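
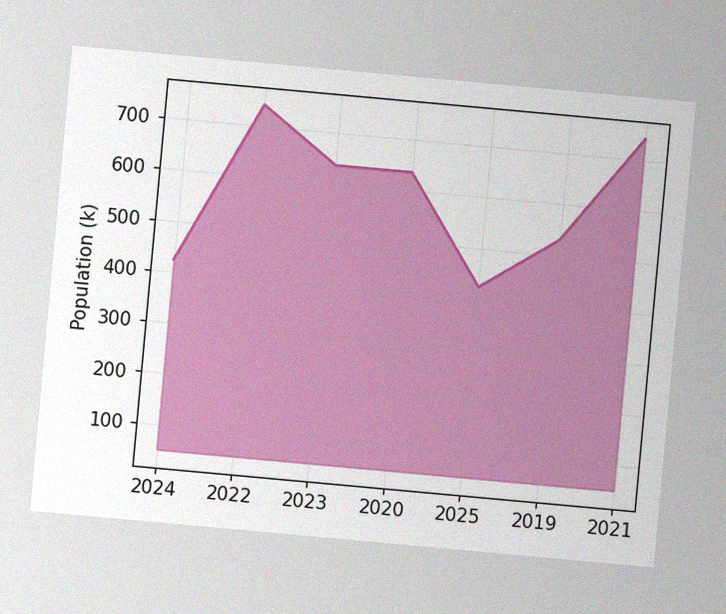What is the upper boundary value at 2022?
742k

The chart is tilted about 5° clockwise, with some photo noise. At 2022 the upper boundary is at 742k.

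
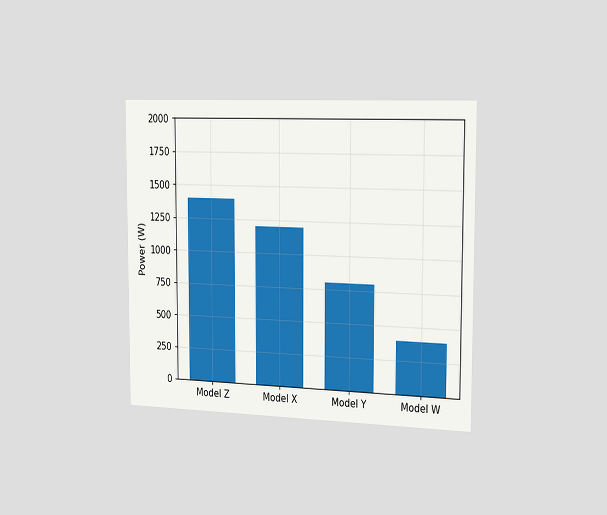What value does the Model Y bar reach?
The chart is viewed slightly from the right. Reading along the chart's y-axis, the Model Y bar reaches 800W.

800W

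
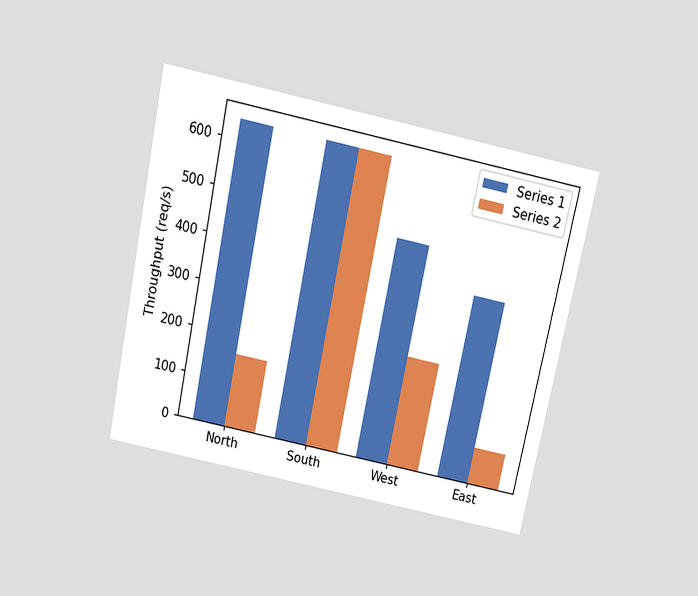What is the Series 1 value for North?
The chart is tilted about 12° clockwise and viewed slightly from above. The Series 1 bar at North reaches 640req/s on the y-axis.

640req/s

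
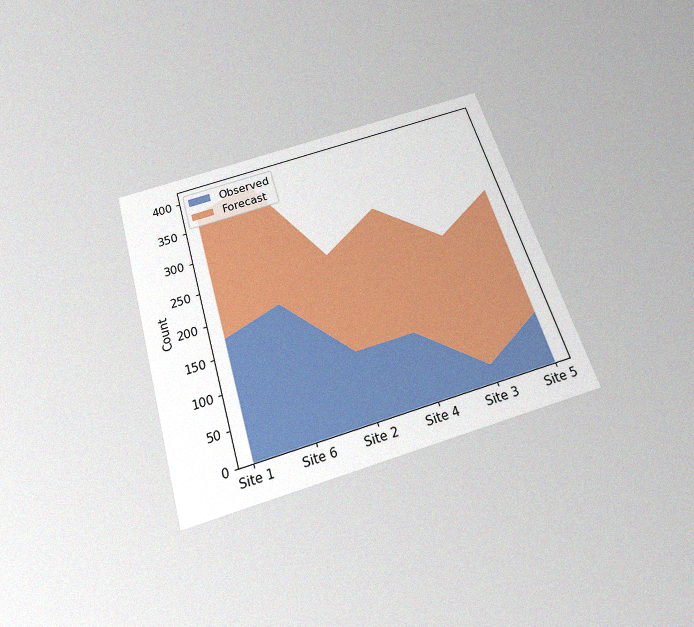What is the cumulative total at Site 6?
The chart is tilted about 17° counter-clockwise and viewed slightly from below, with some photo noise. The stacked total at Site 6 reaches 400.

400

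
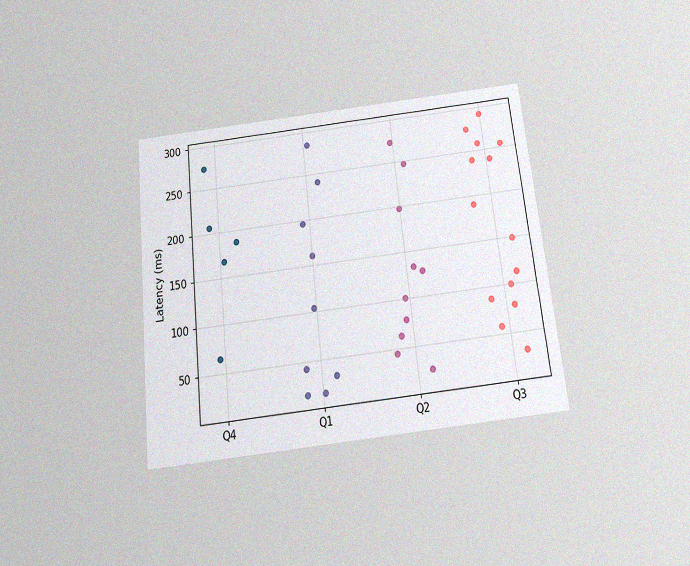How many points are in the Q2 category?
The chart is tilted about 6° counter-clockwise and viewed slightly from below, with some photo noise. Counting the markers in the Q2 column gives 10.

10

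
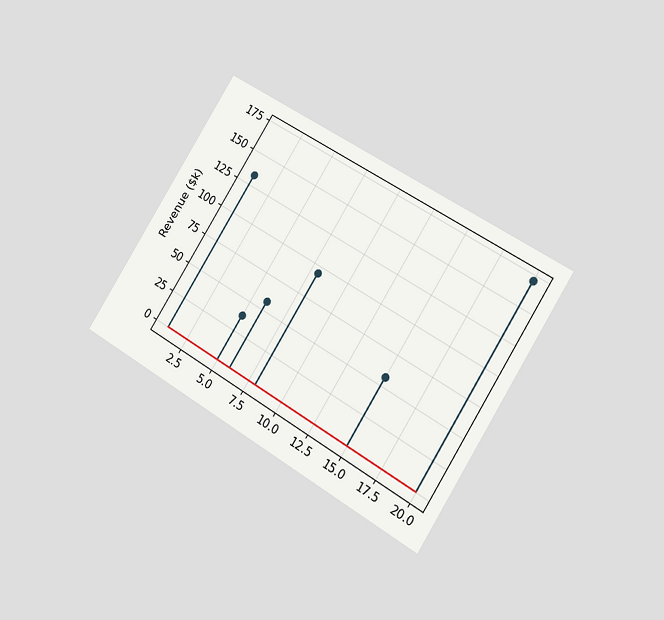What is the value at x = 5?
$38k

The chart is tilted about 32° clockwise and viewed slightly from the right. The stem at x=5 reaches $38k.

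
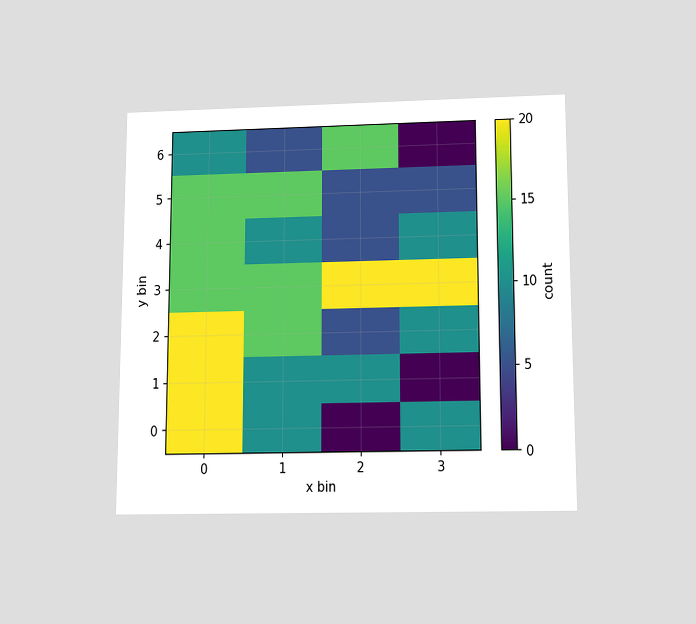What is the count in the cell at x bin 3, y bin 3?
The chart is viewed slightly from below. Matching the cell (3, 3) against the colorbar gives 20.

20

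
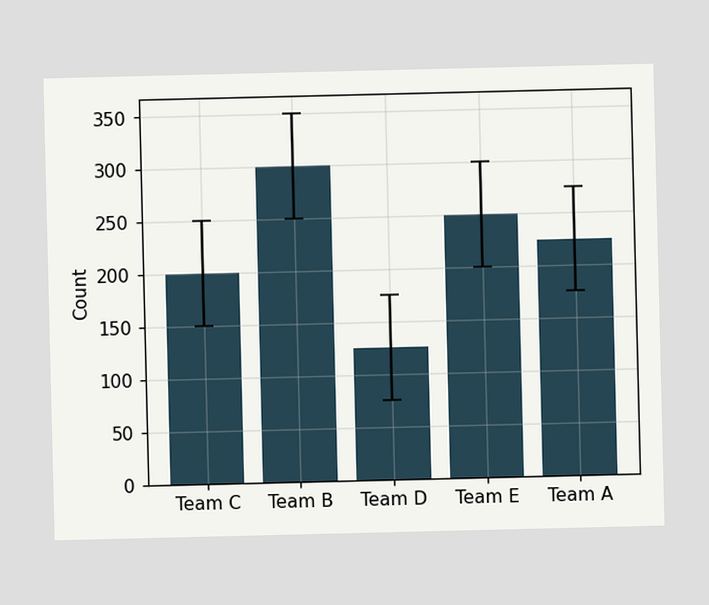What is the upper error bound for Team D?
175

The Team D bar's upper whisker reaches 175.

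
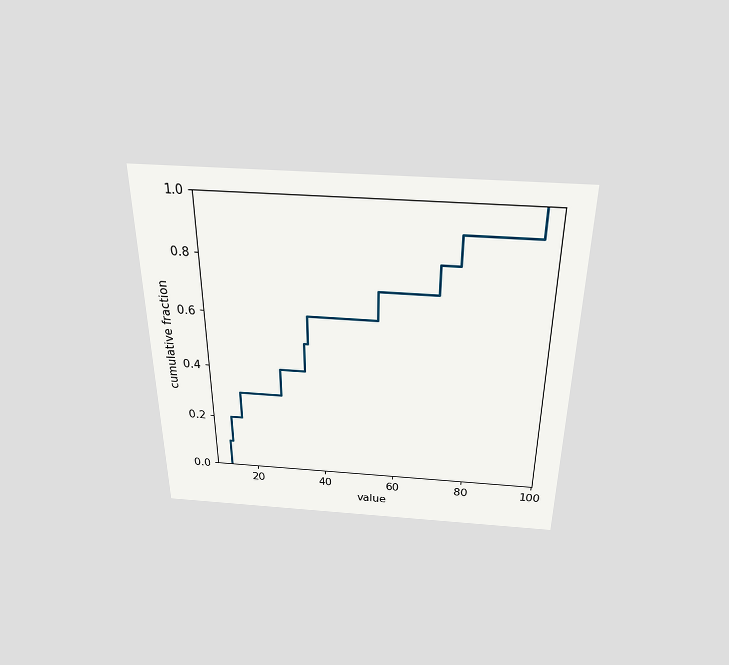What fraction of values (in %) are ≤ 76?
90%

The chart is viewed slightly from above. At x=76 the ECDF step is at 90%.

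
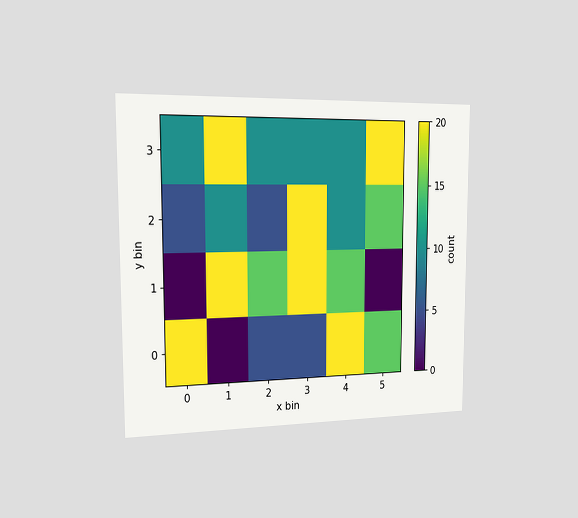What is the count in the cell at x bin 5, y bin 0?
15

The chart is viewed slightly from the left. Matching the cell (5, 0) against the colorbar gives 15.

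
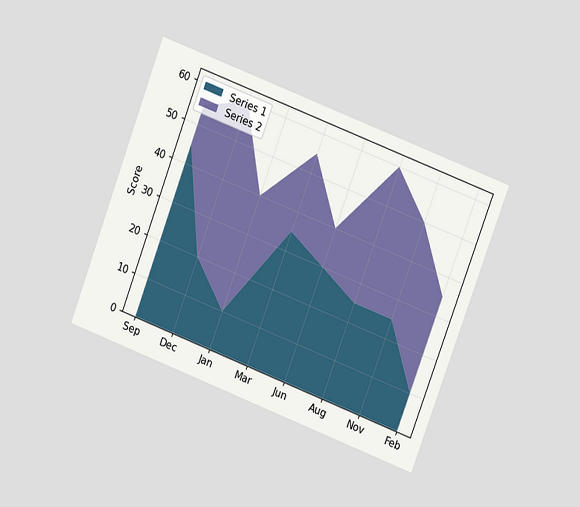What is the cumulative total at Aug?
60

The chart is tilted about 21° clockwise and viewed at a slight angle. The stacked total at Aug reaches 60.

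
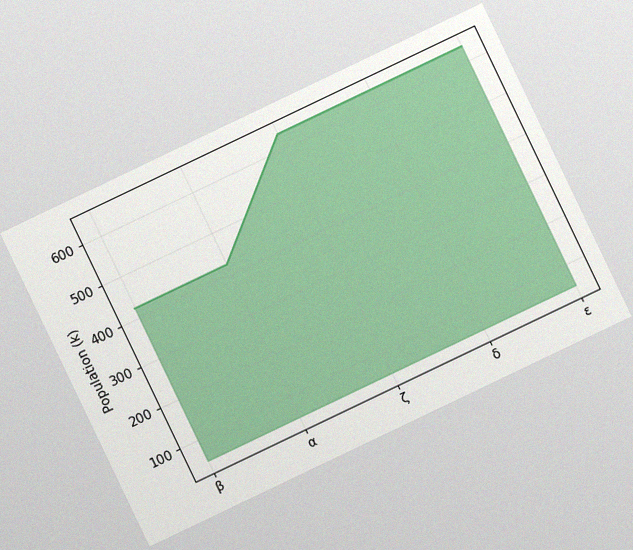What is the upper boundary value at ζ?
636k

The chart is tilted about 26° counter-clockwise, with some photo noise. At ζ the upper boundary is at 636k.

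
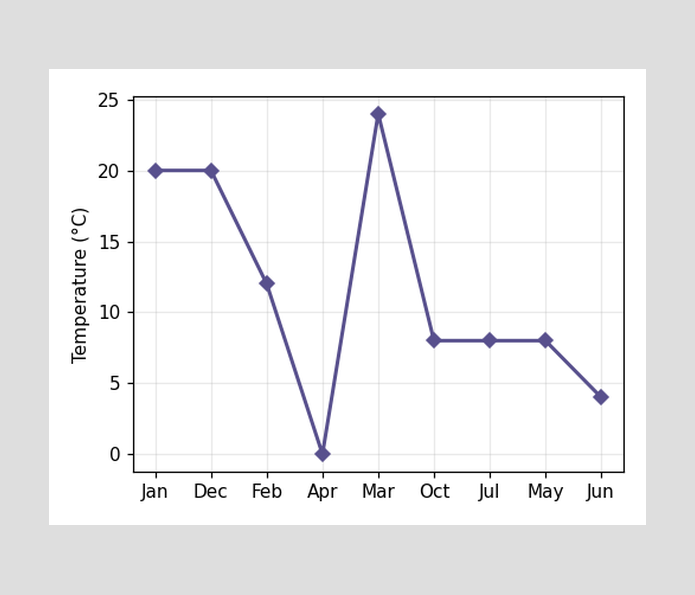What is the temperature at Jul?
At Jul, the line is at 8°C.

8°C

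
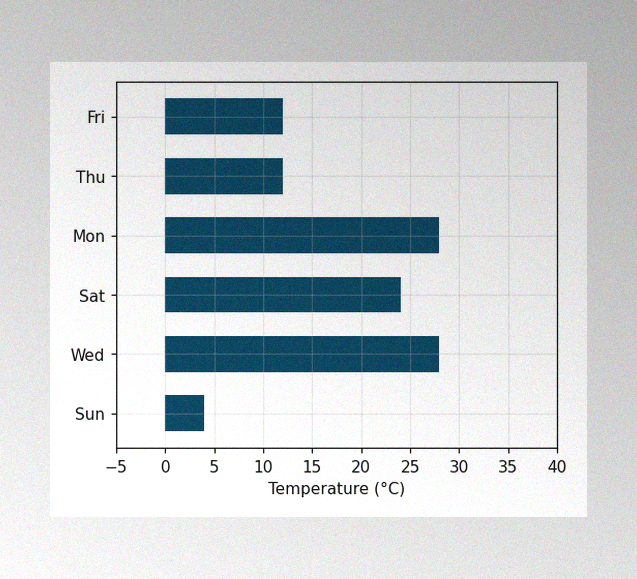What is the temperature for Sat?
24°C

The image has some photo noise and uneven lighting. Reading along the chart's x-axis, the Sat bar reaches 24°C.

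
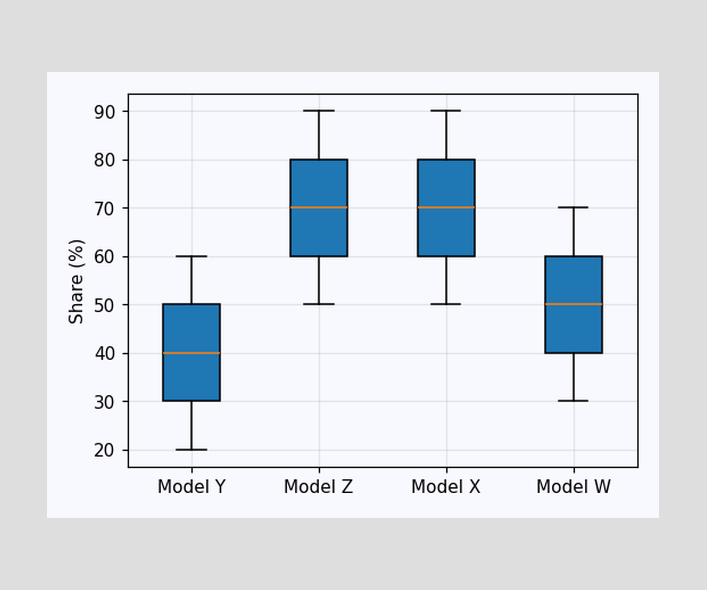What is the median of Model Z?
70%

The median line in the Model Z box sits at 70%.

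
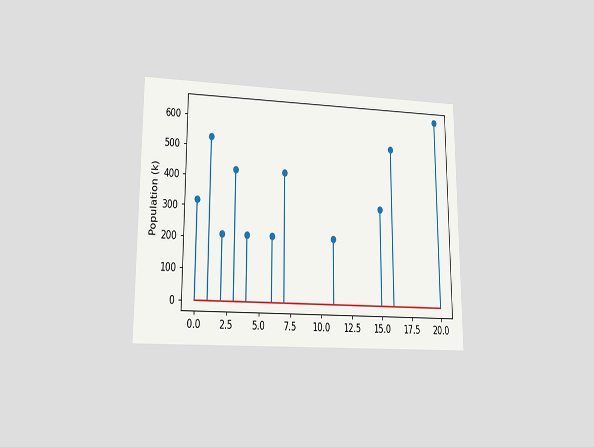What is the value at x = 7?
The chart is viewed at a slight angle. The stem at x=7 reaches 424k.

424k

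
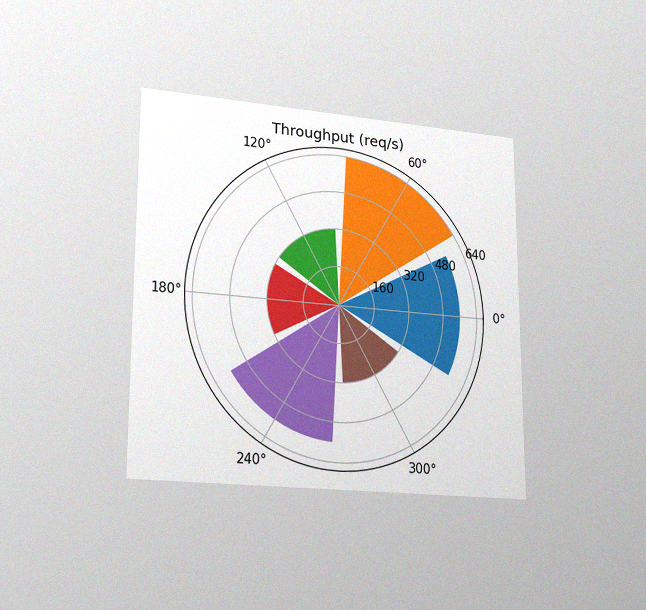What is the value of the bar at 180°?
The chart is viewed slightly from the left, with some photo noise. The bar at 180° reaches 320req/s on the radial axis.

320req/s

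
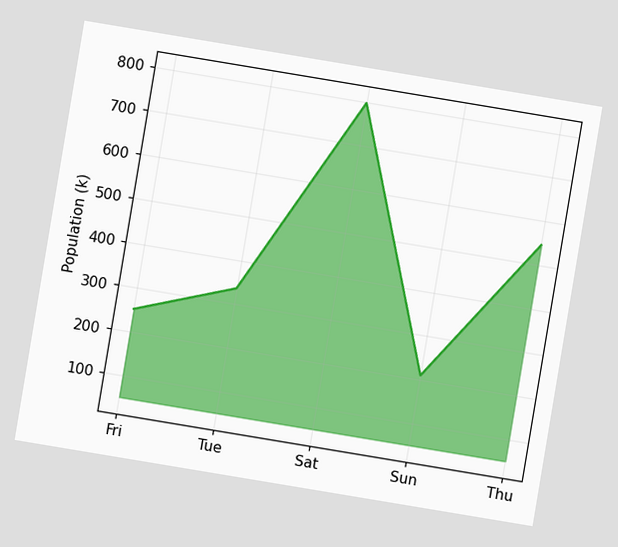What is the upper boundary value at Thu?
The chart is tilted about 9° clockwise. At Thu the upper boundary is at 546k.

546k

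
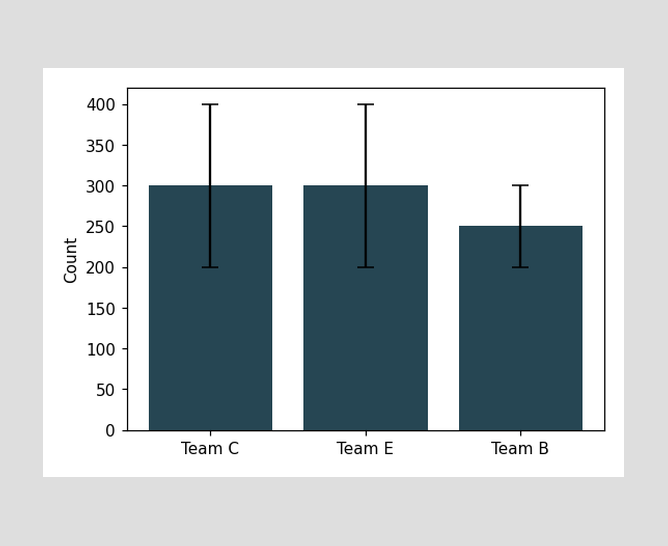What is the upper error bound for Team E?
The Team E bar's upper whisker reaches 400.

400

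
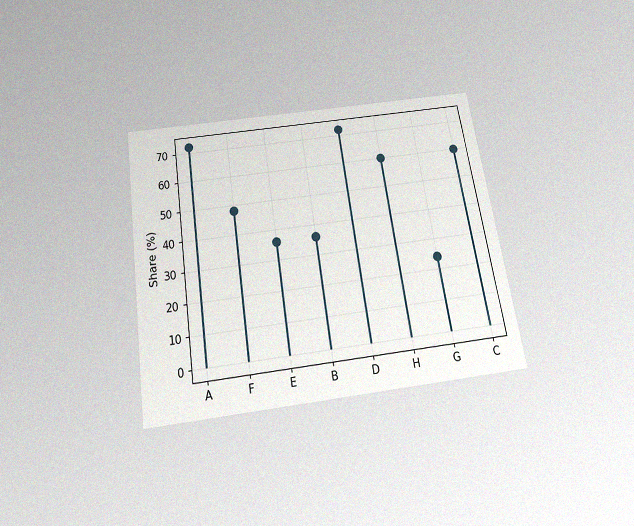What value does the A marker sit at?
The chart is tilted about 9° counter-clockwise and viewed slightly from below, with some photo noise. The A marker sits at 72%.

72%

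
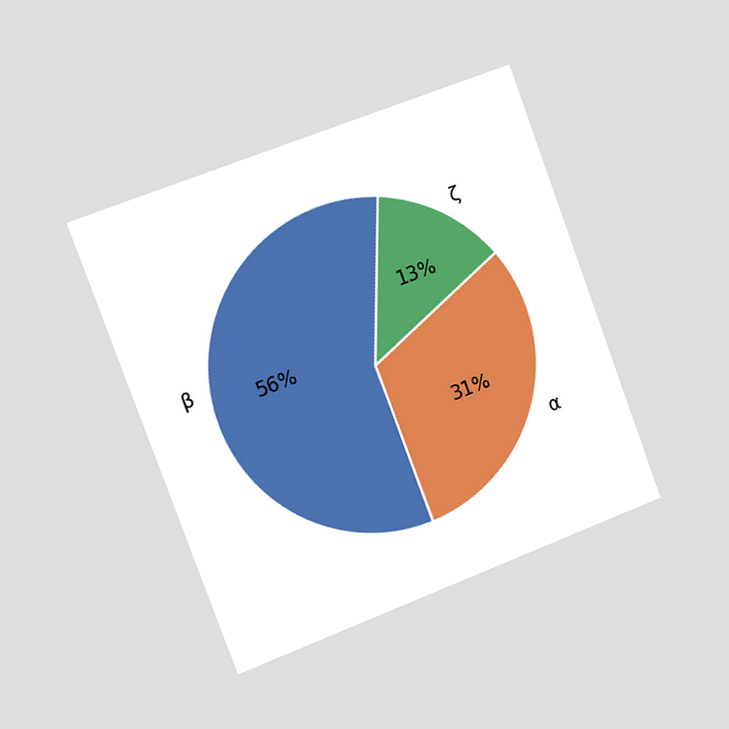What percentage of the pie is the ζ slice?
13%

The chart is tilted about 20° counter-clockwise and viewed slightly from the left. The ζ slice takes up 13% of the pie.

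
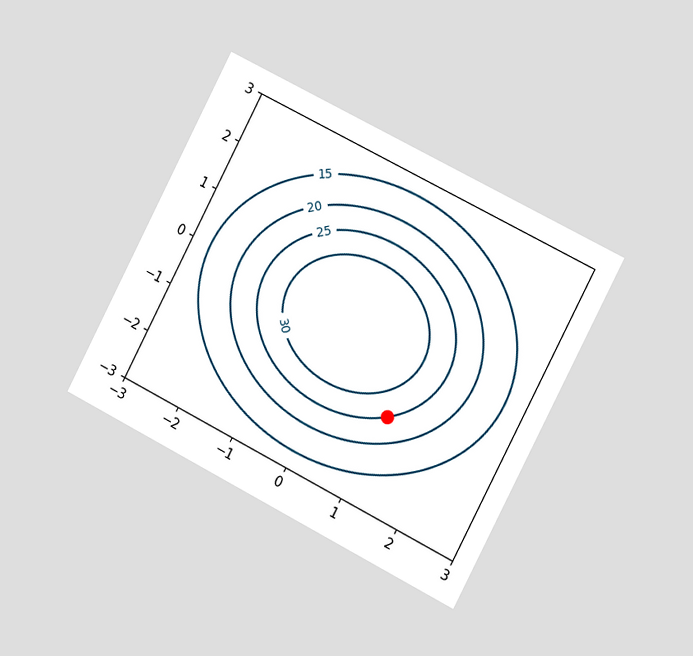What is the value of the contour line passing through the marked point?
25

The chart is tilted about 27° clockwise and viewed slightly from the right. The marked point sits on the contour labelled 25.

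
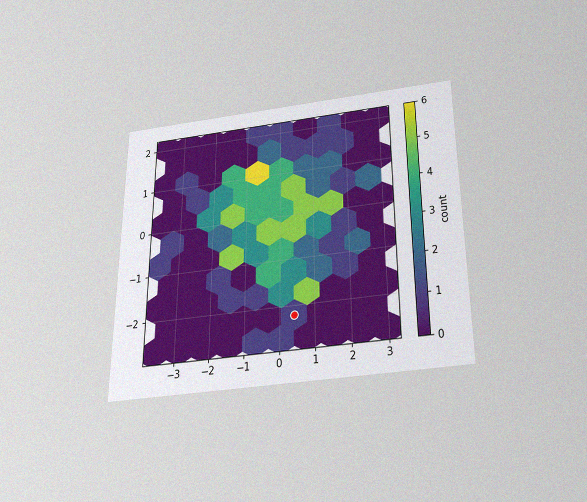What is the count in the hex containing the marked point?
The chart is viewed slightly from below, with some photo noise. The marked hex reads 1 on the colorbar.

1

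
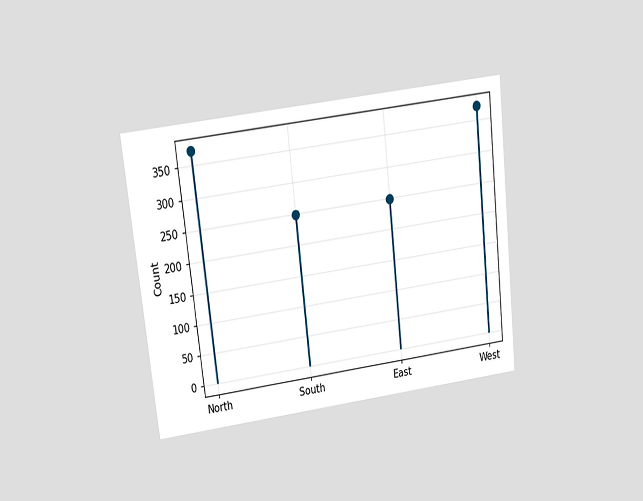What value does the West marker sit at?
372

The chart is tilted about 6° counter-clockwise and viewed slightly from above. The West marker sits at 372.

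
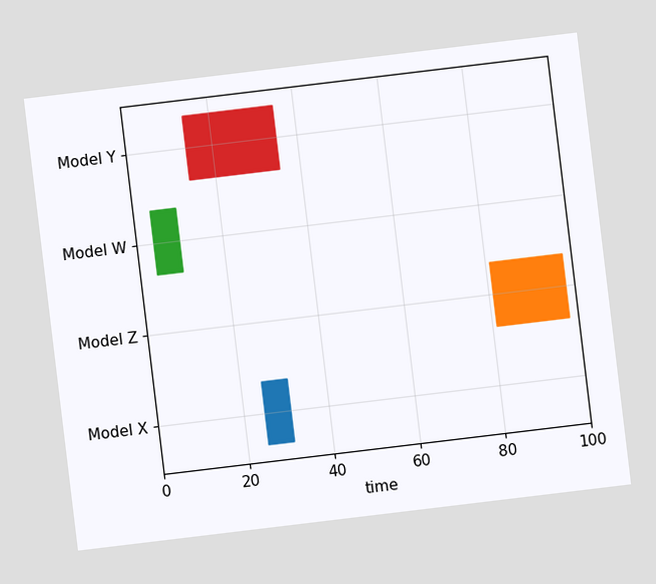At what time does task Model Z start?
The chart is tilted about 7° counter-clockwise. The Model Z bar begins at t=81.

81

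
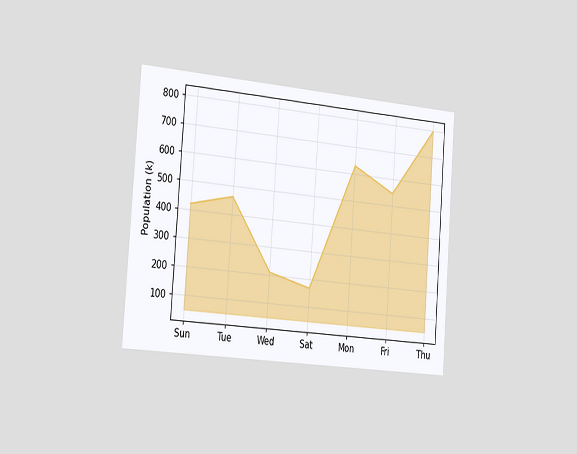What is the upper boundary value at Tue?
462k

The chart is tilted about 4° clockwise and viewed slightly from the left. At Tue the upper boundary is at 462k.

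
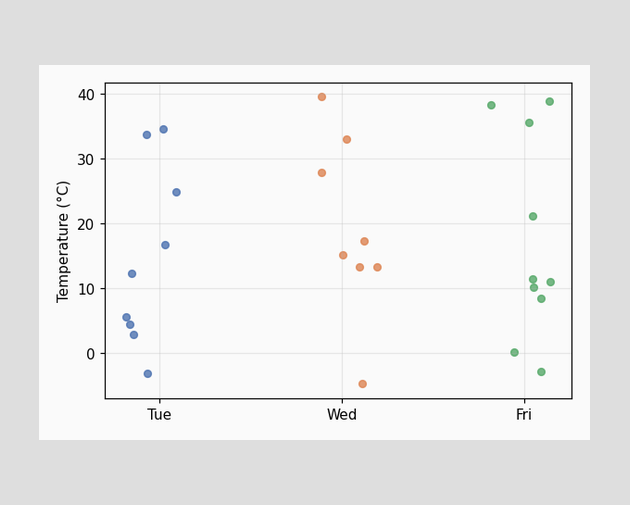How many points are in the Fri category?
Counting the markers in the Fri column gives 10.

10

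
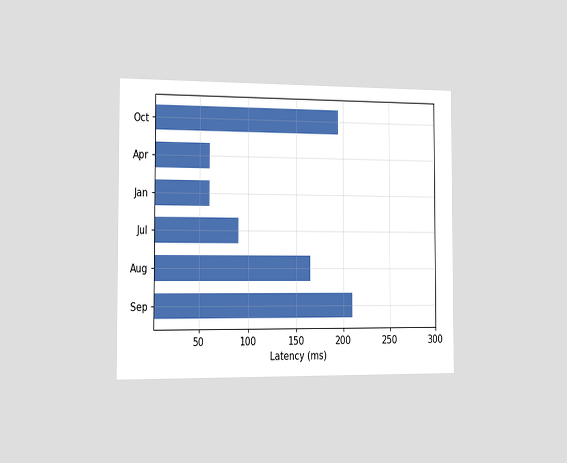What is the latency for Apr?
60ms

The chart is viewed slightly from the left. Reading along the chart's x-axis, the Apr bar reaches 60ms.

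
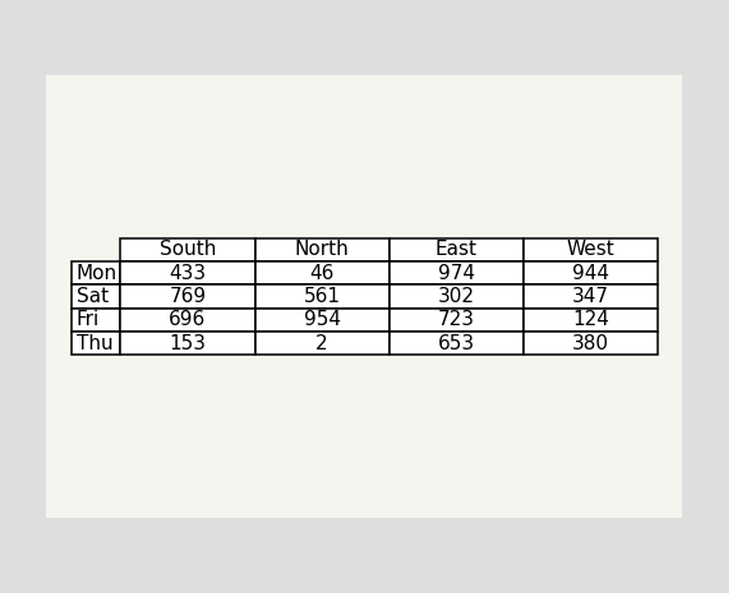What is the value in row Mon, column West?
944

The (Mon, West) cell reads 944.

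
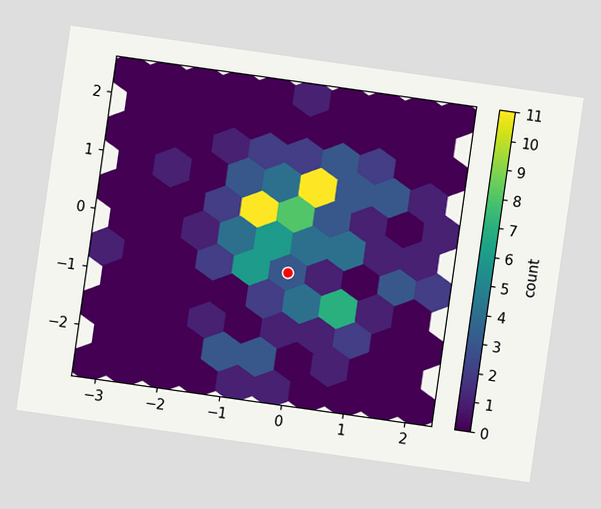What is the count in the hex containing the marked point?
The chart is tilted about 8° clockwise. The marked hex reads 3 on the colorbar.

3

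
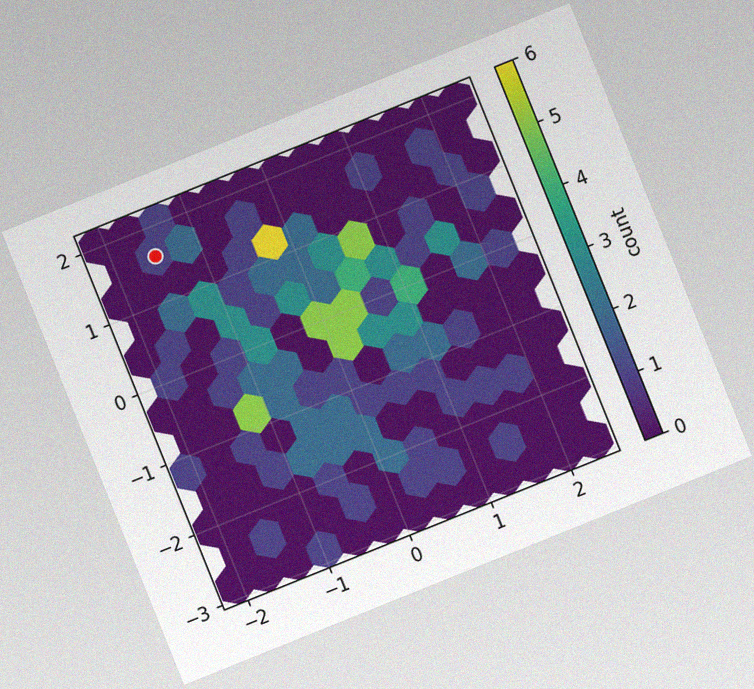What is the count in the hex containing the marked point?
1

The chart is tilted about 22° counter-clockwise, with some photo noise. The marked hex reads 1 on the colorbar.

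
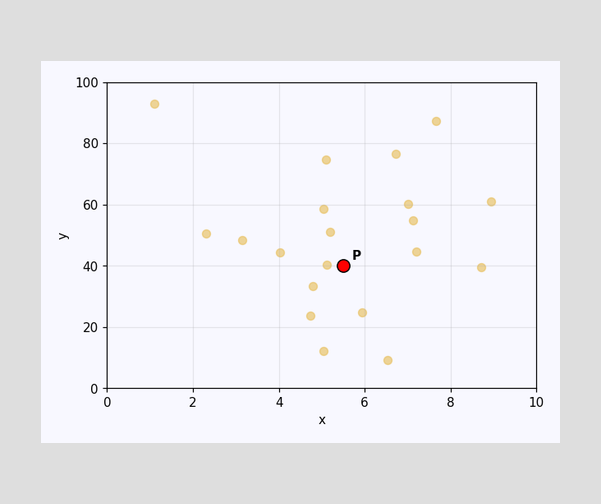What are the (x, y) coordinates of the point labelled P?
(5.5, 40)

Following the gridlines from P to each axis, P sits at (5.5, 40).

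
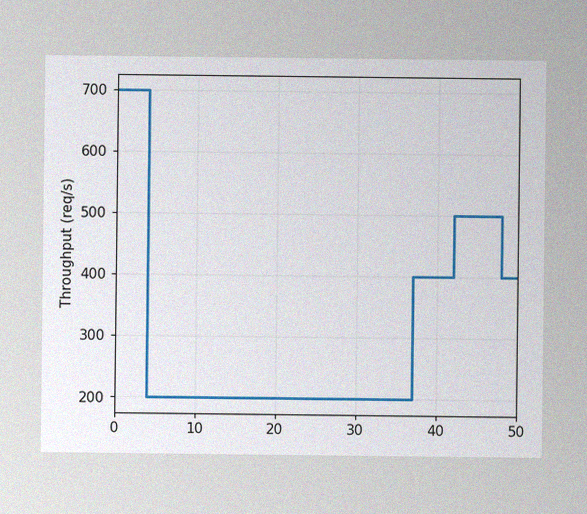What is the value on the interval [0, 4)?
The image has some photo noise and uneven lighting. On [0, 4) the step sits at 700req/s.

700req/s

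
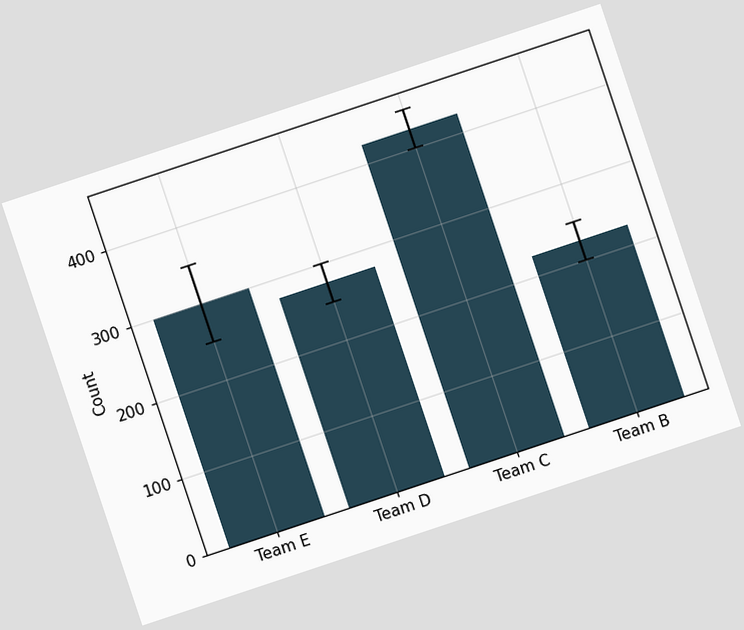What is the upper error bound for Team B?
The chart is tilted about 18° counter-clockwise. The Team B bar's upper whisker reaches 250.

250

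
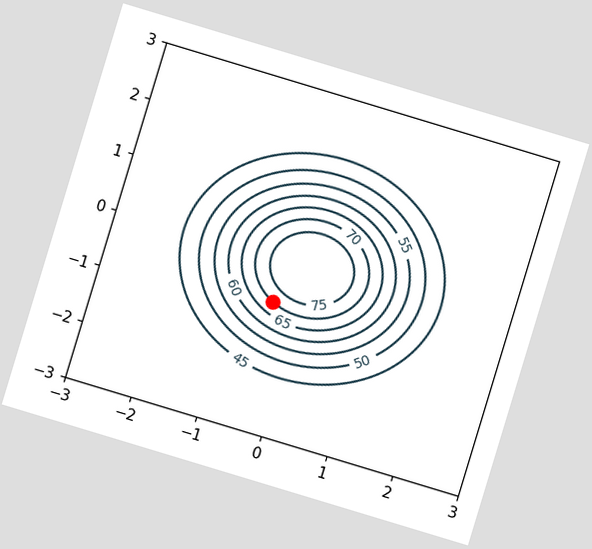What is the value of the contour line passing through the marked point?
The chart is tilted about 17° clockwise. The marked point sits on the contour labelled 70.

70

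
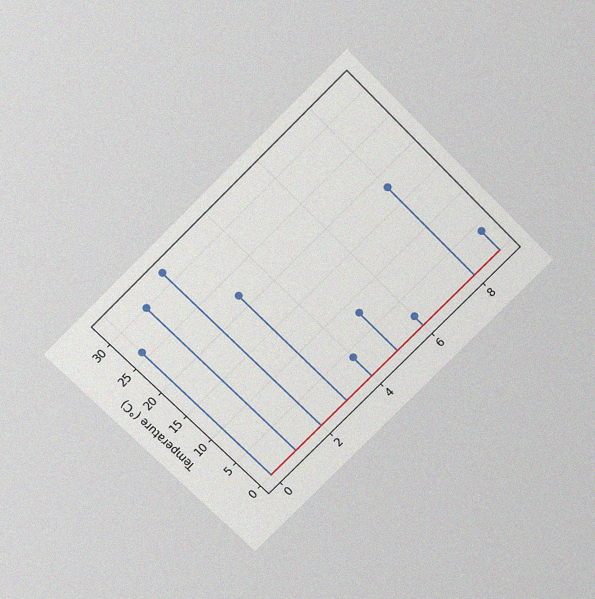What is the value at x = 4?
4°C

The chart is tilted about 45° counter-clockwise and viewed slightly from above, with some photo noise. The stem at x=4 reaches 4°C.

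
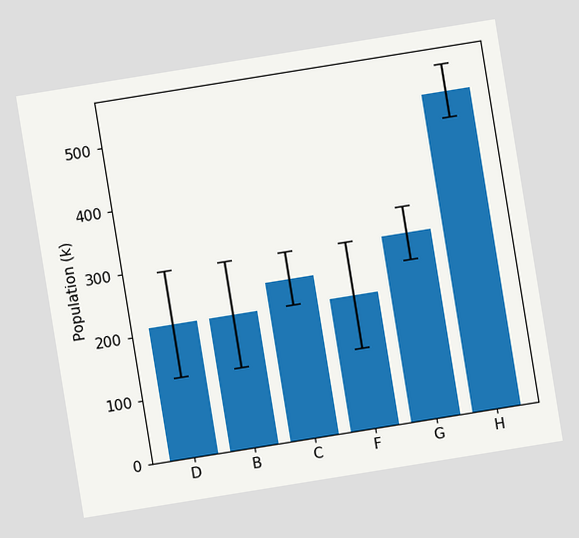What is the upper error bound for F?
294k

The chart is tilted about 9° counter-clockwise. The F bar's upper whisker reaches 294k.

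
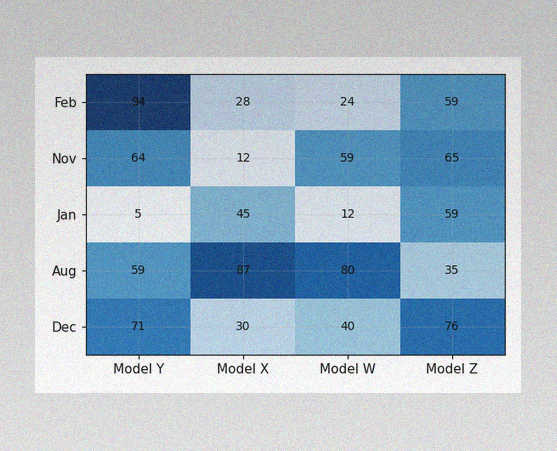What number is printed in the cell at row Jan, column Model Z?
The image has some photo noise and uneven lighting. The (Jan, Model Z) cell reads 59.

59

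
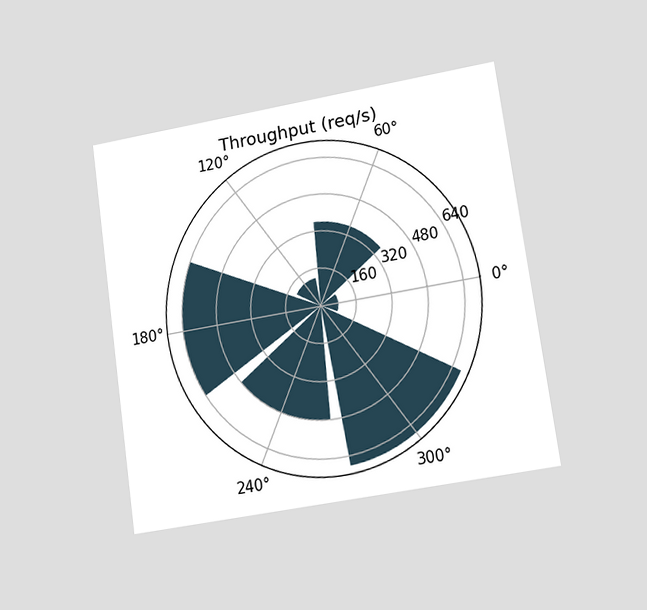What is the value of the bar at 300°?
The chart is tilted about 8° counter-clockwise and viewed at a slight angle. The bar at 300° reaches 680req/s on the radial axis.

680req/s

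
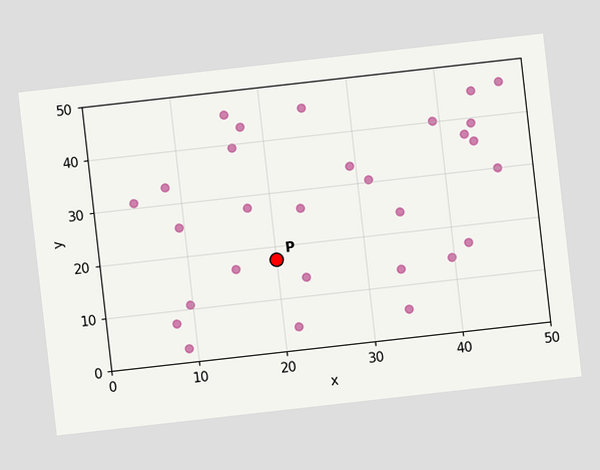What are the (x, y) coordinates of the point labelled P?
The chart is tilted about 6° counter-clockwise. Following the gridlines from P to each axis, P sits at (20, 17.5).

(20, 17.5)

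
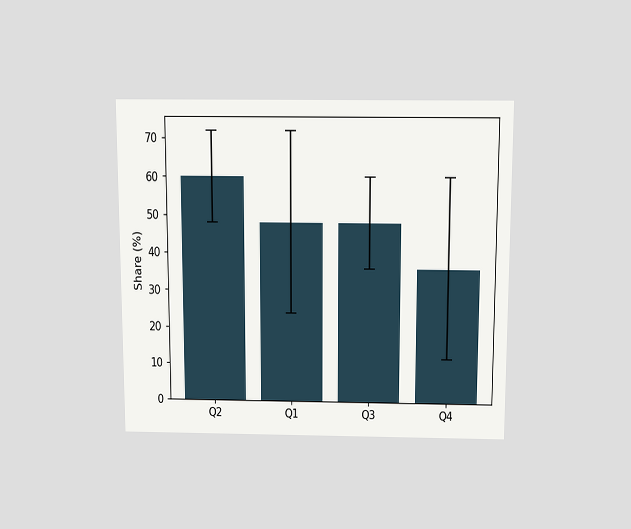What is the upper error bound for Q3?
60%

The chart is viewed slightly from above. The Q3 bar's upper whisker reaches 60%.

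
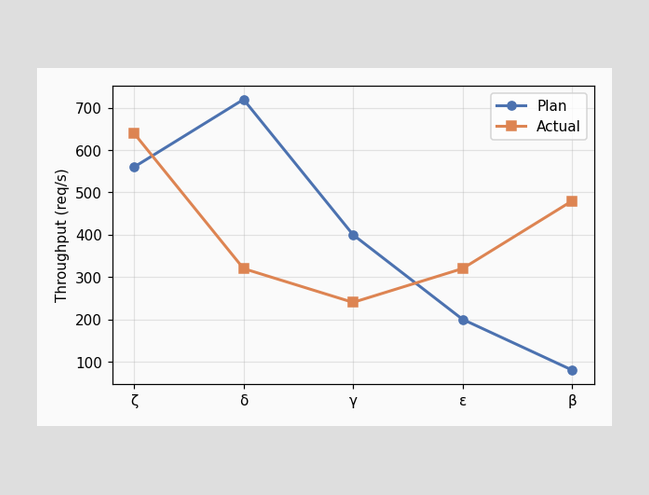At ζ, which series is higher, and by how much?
Actual, by 80req/s

At ζ, Actual sits above the other line by 80req/s.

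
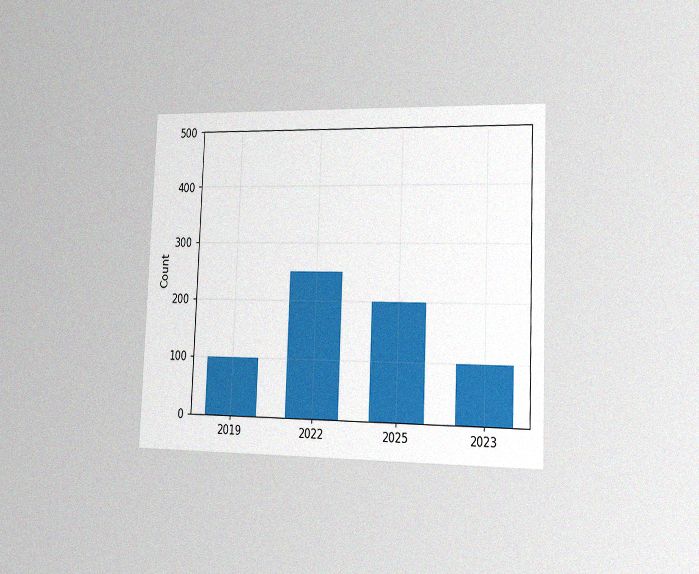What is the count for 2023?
The chart is tilted about 2° clockwise and viewed slightly from the right, with some photo noise. Reading along the chart's y-axis, the 2023 bar reaches 100.

100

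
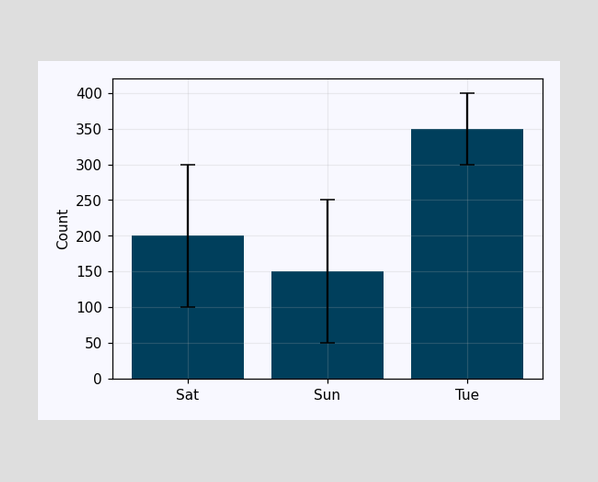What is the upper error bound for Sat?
300

The Sat bar's upper whisker reaches 300.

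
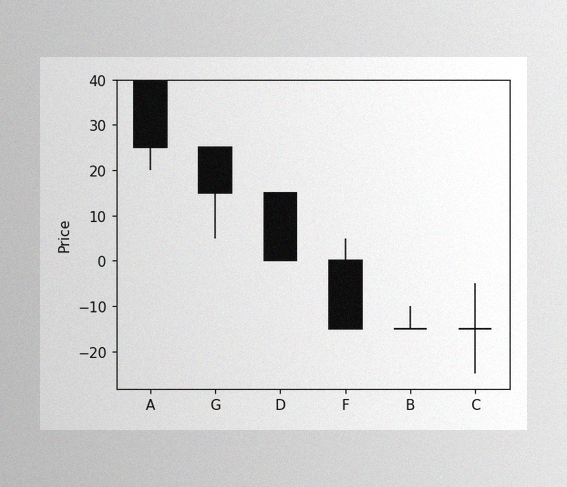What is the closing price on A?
The image has some photo noise and uneven lighting. The A candle closes at 25.

25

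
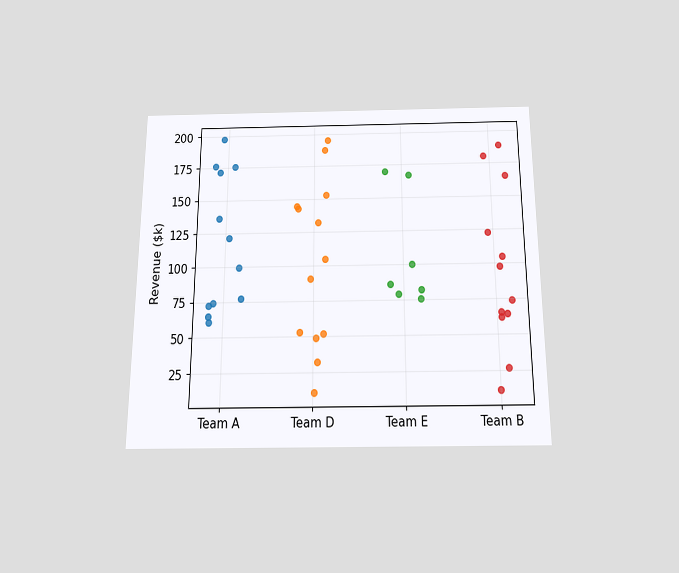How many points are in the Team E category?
The chart is viewed slightly from below. Counting the markers in the Team E column gives 7.

7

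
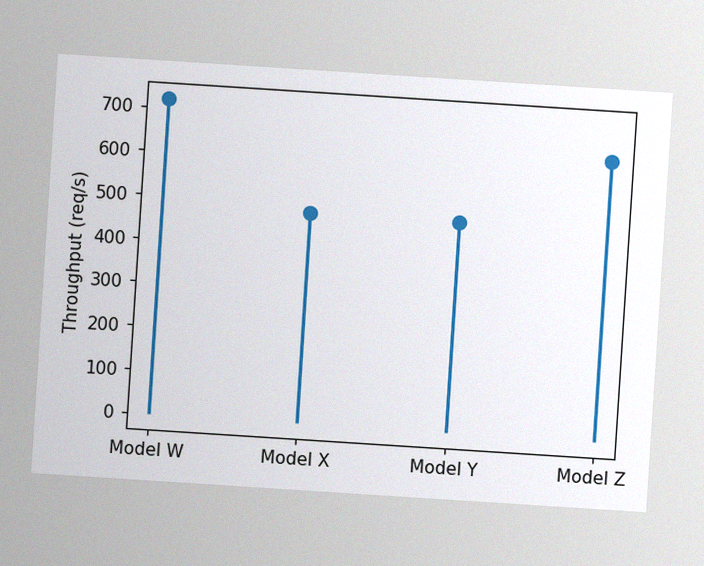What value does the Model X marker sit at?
480req/s

The chart is tilted about 4° clockwise, with some photo noise. The Model X marker sits at 480req/s.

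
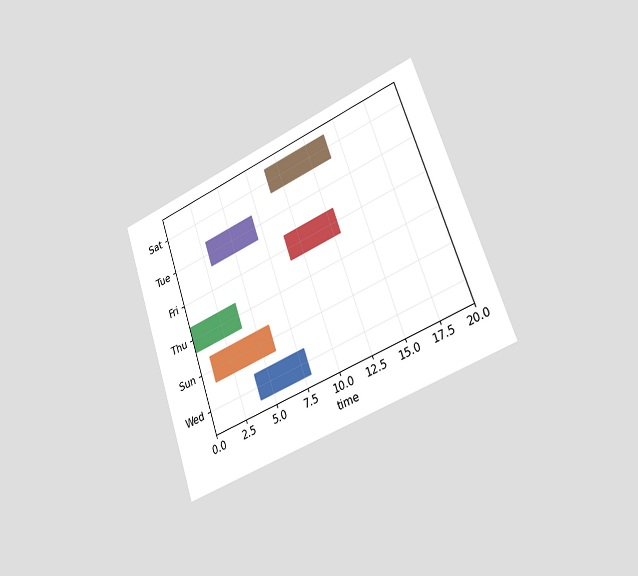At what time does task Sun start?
1

The chart is tilted about 19° counter-clockwise and viewed slightly from the right. The Sun bar begins at t=1.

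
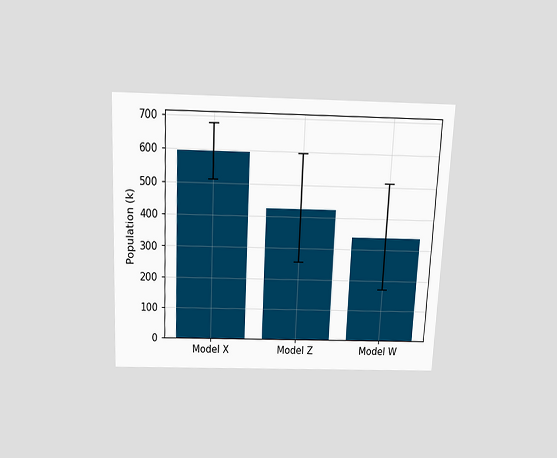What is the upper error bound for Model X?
680k

The chart is tilted about 3° clockwise and viewed slightly from above. The Model X bar's upper whisker reaches 680k.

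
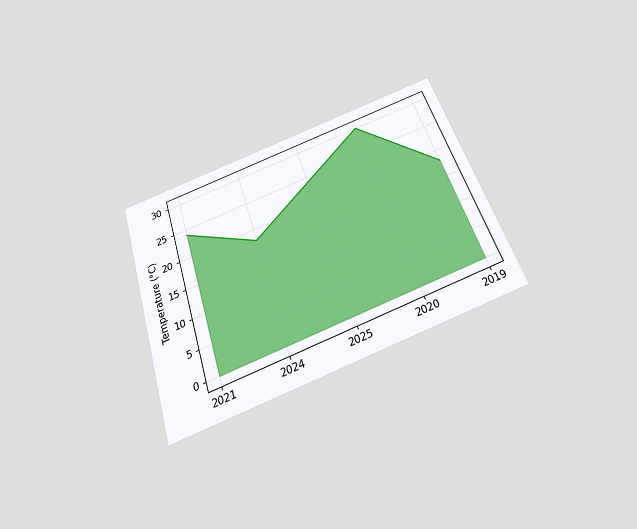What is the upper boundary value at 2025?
24°C

The chart is tilted about 18° counter-clockwise and viewed slightly from below. At 2025 the upper boundary is at 24°C.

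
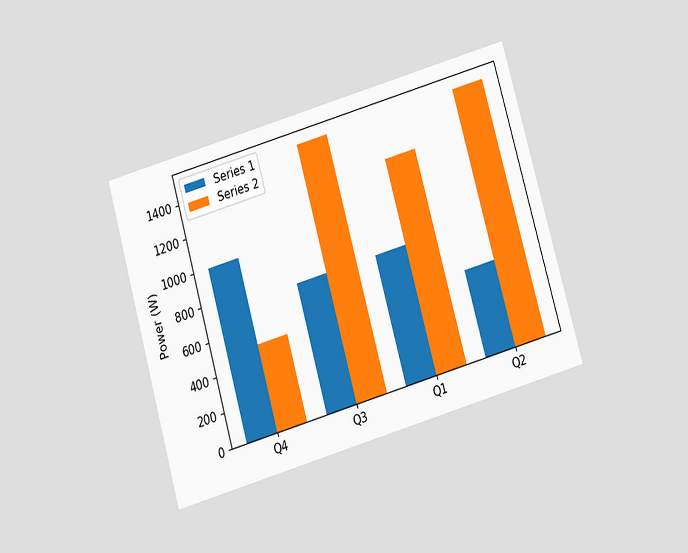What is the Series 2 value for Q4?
The chart is tilted about 16° counter-clockwise and viewed slightly from below. The Series 2 bar at Q4 reaches 500W on the y-axis.

500W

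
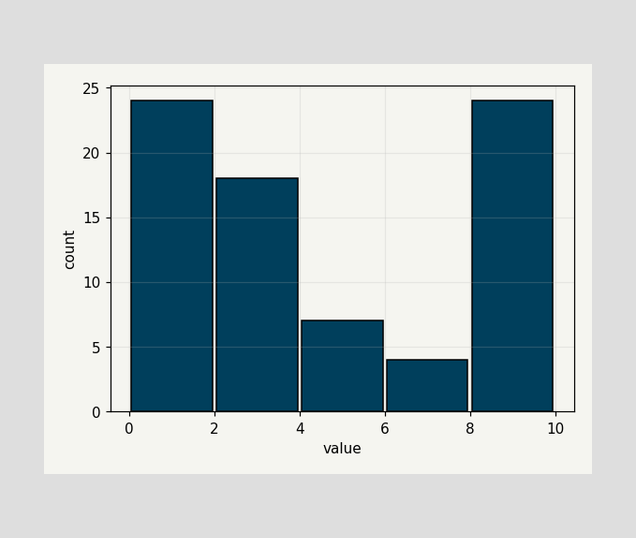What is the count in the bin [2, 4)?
The [2, 4) bin has height 18.

18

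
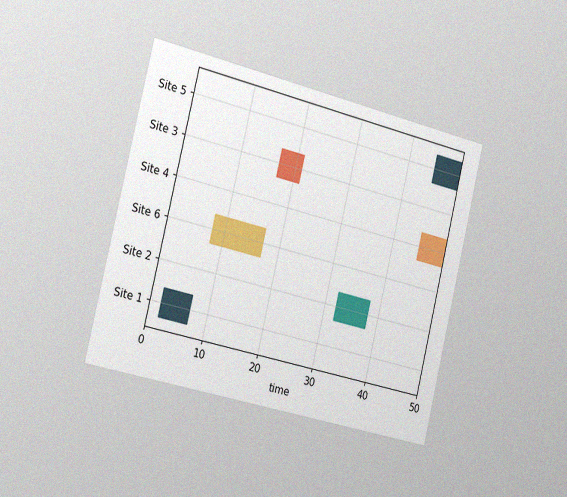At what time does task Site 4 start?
45

The chart is tilted about 14° clockwise and viewed slightly from the left, with some photo noise. The Site 4 bar begins at t=45.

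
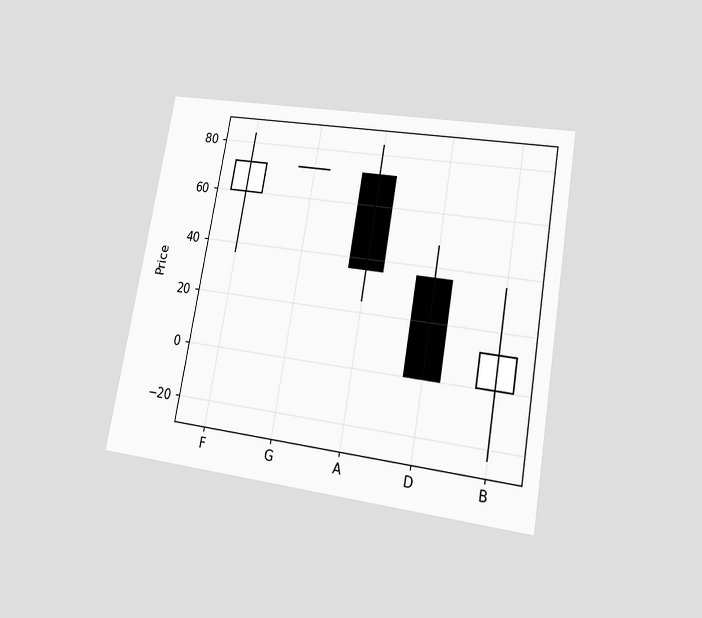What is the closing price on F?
The chart is tilted about 10° clockwise and viewed at a slight angle. The F candle closes at 72.

72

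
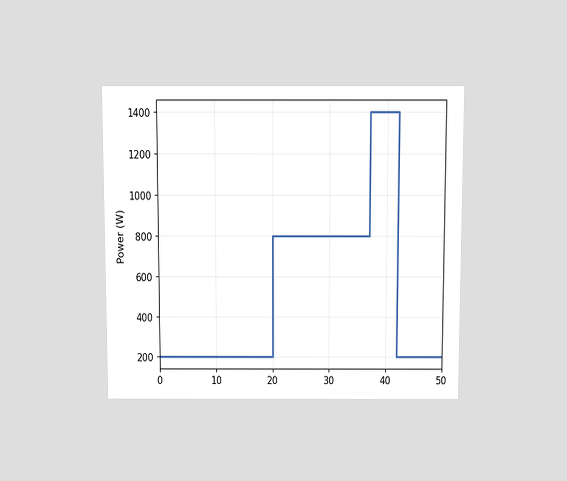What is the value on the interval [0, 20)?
200W

The chart is viewed slightly from above. On [0, 20) the step sits at 200W.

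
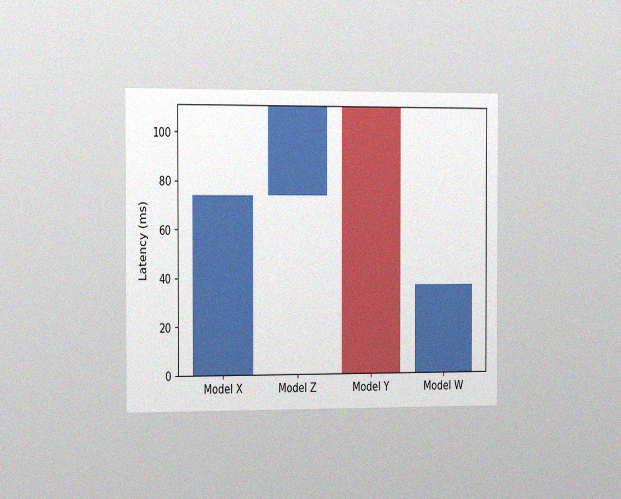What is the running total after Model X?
74ms

The chart is viewed slightly from the left, with some photo noise. After Model X the running total reaches 74ms.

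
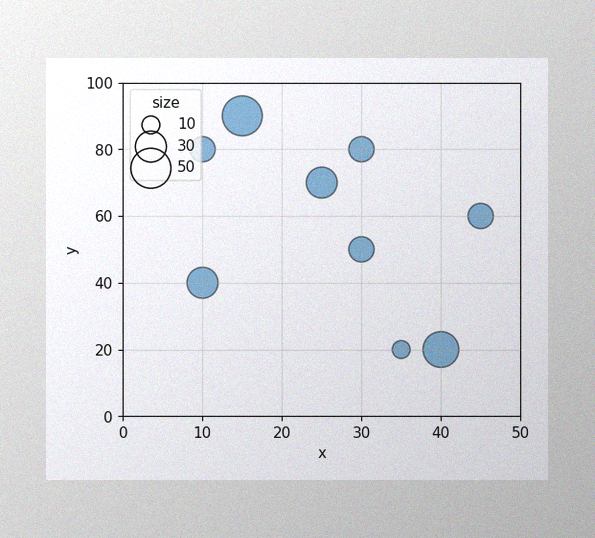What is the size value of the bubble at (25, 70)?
30

The image has some photo noise and uneven lighting. Matching the bubble at (25, 70) against the size legend gives 30.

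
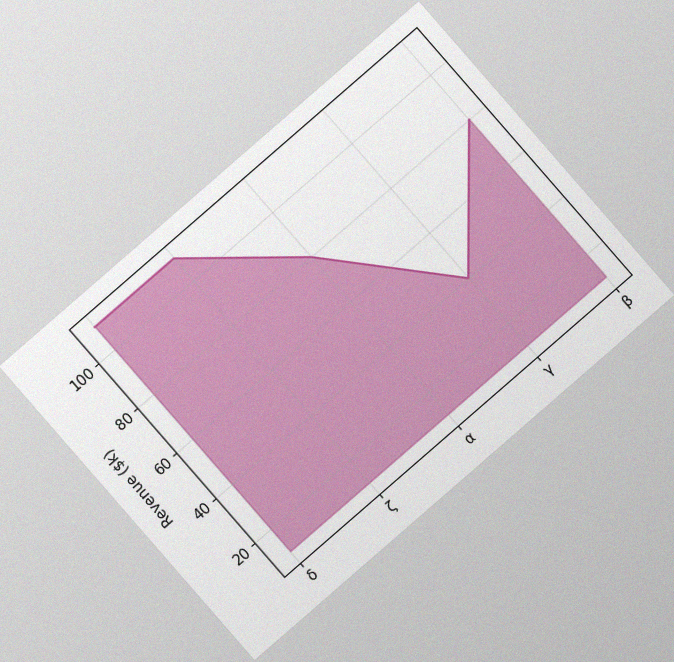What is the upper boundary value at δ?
The chart is tilted about 41° counter-clockwise, with some photo noise. At δ the upper boundary is at $110k.

$110k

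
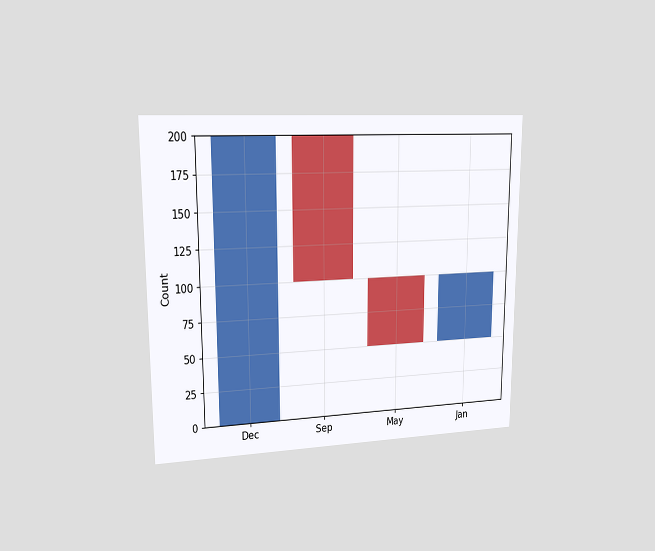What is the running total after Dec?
The chart is viewed slightly from the left. After Dec the running total reaches 200.

200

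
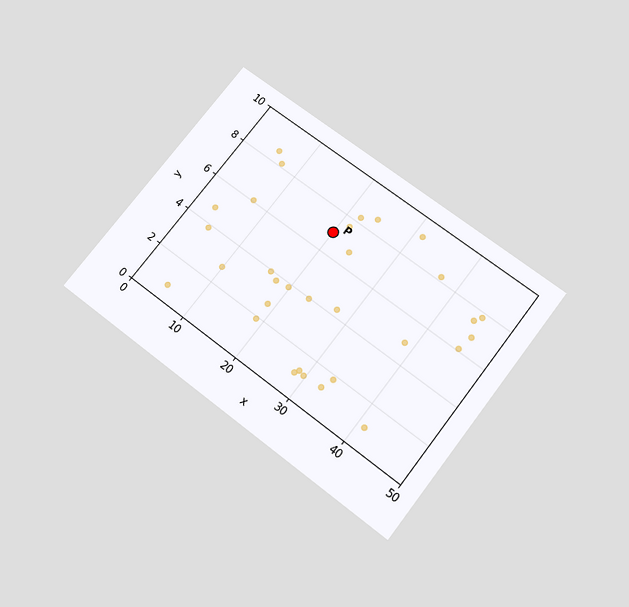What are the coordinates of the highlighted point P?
(20, 7)

The chart is tilted about 38° clockwise and viewed slightly from below. Following the gridlines from P to each axis, P sits at (20, 7).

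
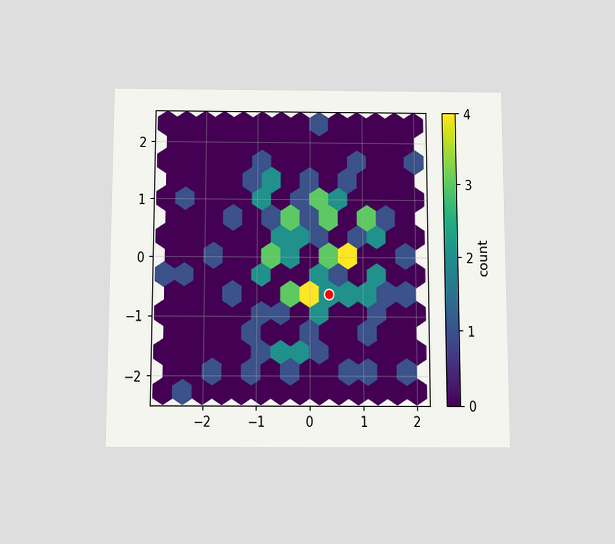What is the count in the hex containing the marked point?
The chart is viewed slightly from below. The marked hex reads 2 on the colorbar.

2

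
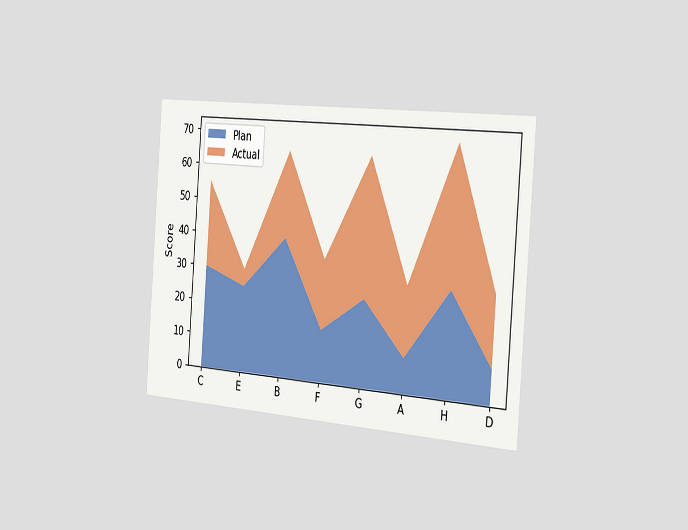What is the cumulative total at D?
30

The chart is tilted about 4° clockwise and viewed slightly from the right. The stacked total at D reaches 30.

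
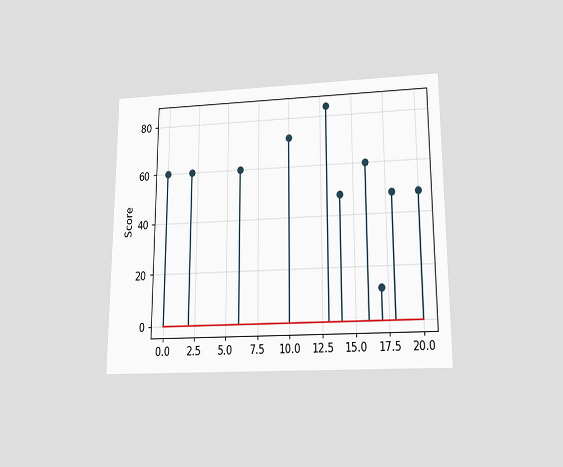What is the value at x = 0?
60

The chart is viewed slightly from below. The stem at x=0 reaches 60.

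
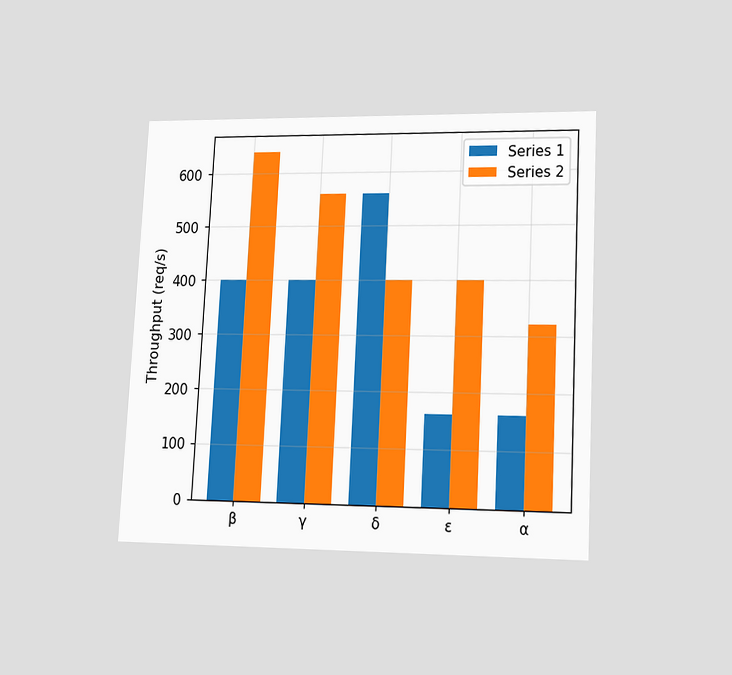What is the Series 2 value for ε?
The chart is tilted about 3° clockwise and viewed at a slight angle. The Series 2 bar at ε reaches 400req/s on the y-axis.

400req/s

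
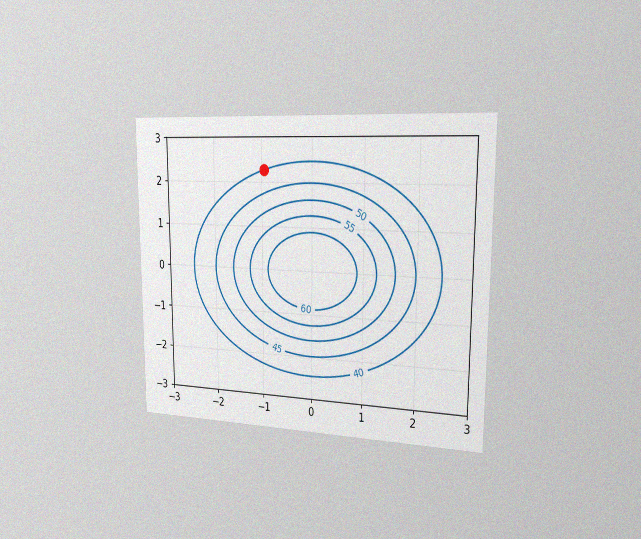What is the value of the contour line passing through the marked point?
40

The chart is viewed slightly from the right, with some photo noise. The marked point sits on the contour labelled 40.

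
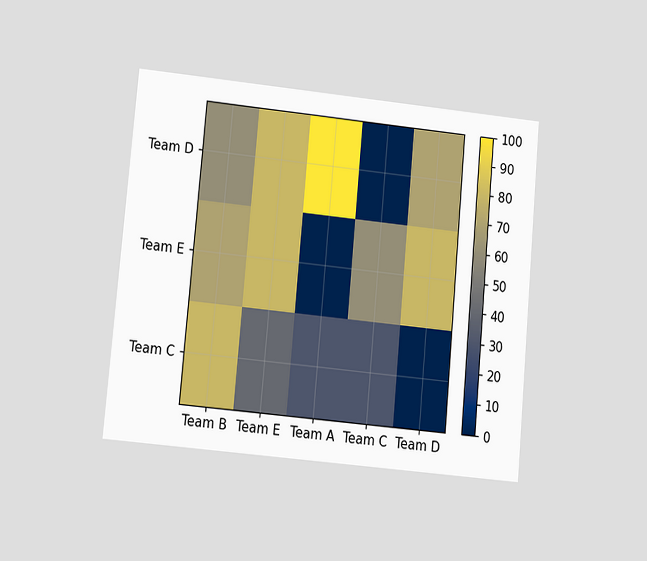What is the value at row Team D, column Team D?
70

The chart is tilted about 5° clockwise and viewed at a slight angle. Matching cell (Team D, Team D) against the colorbar gives 70.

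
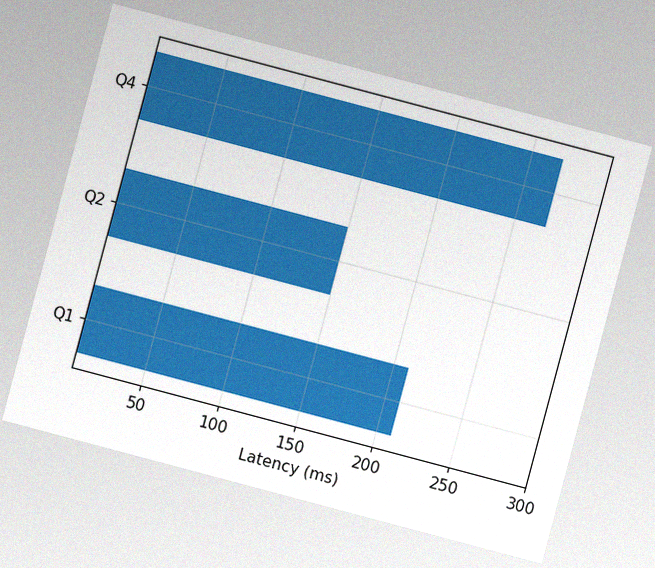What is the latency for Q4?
The chart is tilted about 15° clockwise, with some photo noise. Reading along the chart's x-axis, the Q4 bar reaches 270ms.

270ms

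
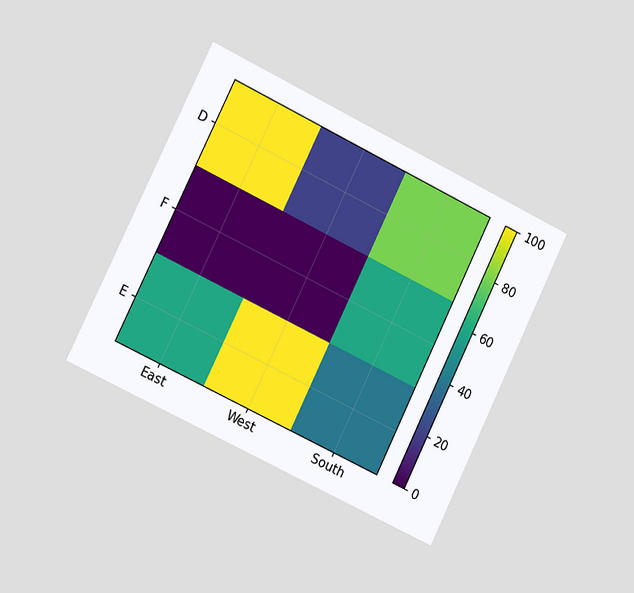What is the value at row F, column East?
0

The chart is tilted about 26° clockwise and viewed slightly from the left. Matching cell (F, East) against the colorbar gives 0.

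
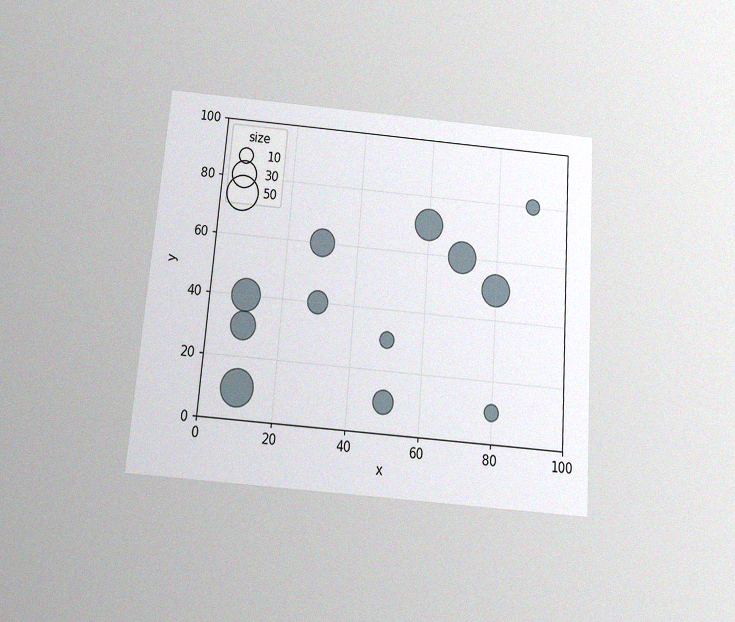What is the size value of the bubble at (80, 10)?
The chart is tilted about 4° clockwise and viewed slightly from below, with some photo noise. Matching the bubble at (80, 10) against the size legend gives 10.

10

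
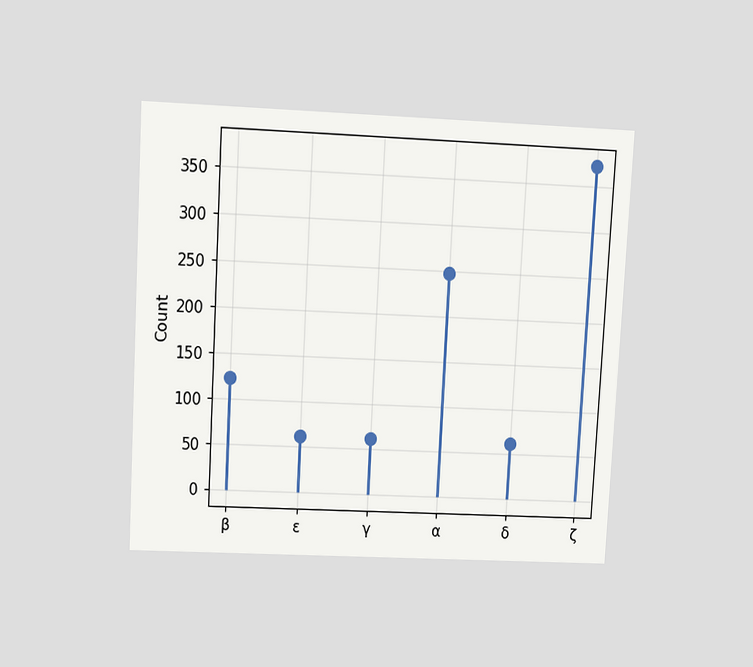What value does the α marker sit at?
248

The chart is tilted about 3° clockwise and viewed slightly from above. The α marker sits at 248.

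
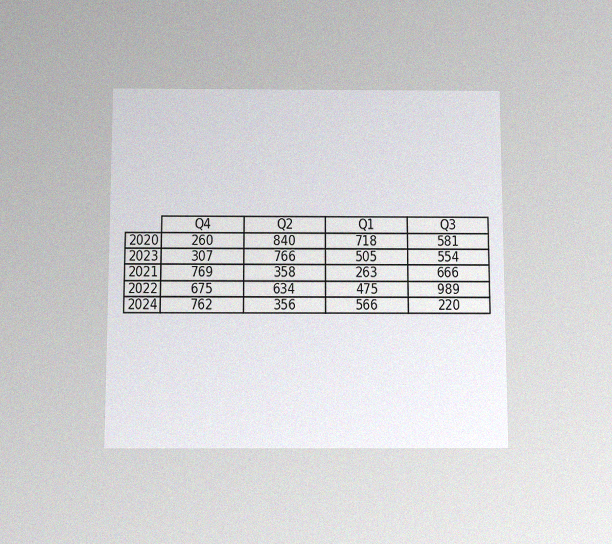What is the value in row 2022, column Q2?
The chart is viewed slightly from below, with some photo noise. The (2022, Q2) cell reads 634.

634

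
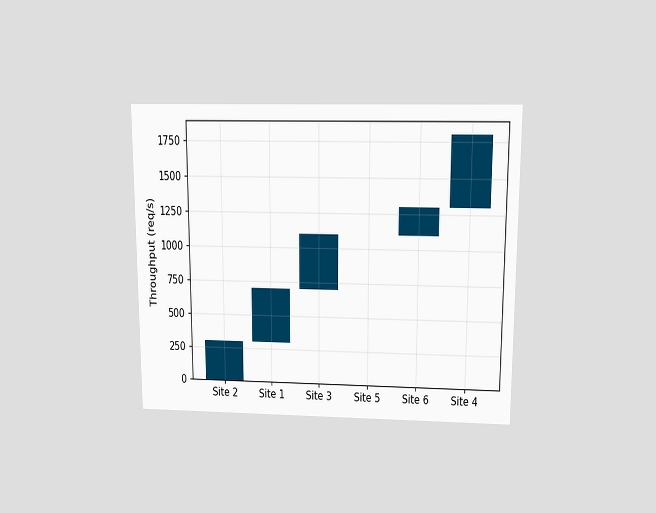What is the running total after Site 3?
The chart is viewed slightly from above. After Site 3 the running total reaches 1100req/s.

1100req/s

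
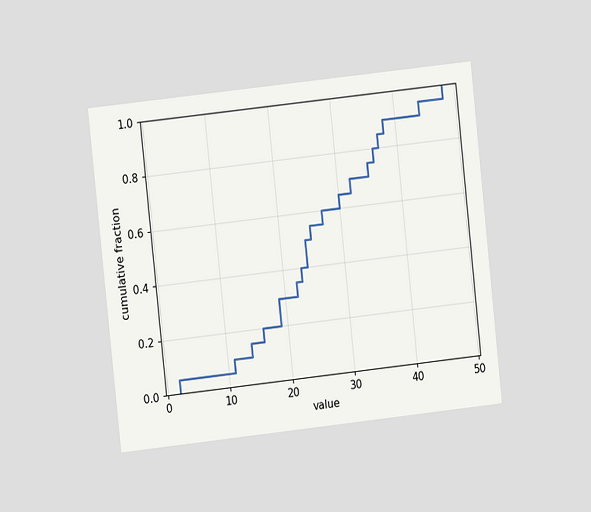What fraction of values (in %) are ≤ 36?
The chart is tilted about 6° counter-clockwise and viewed at a slight angle. At x=36 the ECDF step is at 80%.

80%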